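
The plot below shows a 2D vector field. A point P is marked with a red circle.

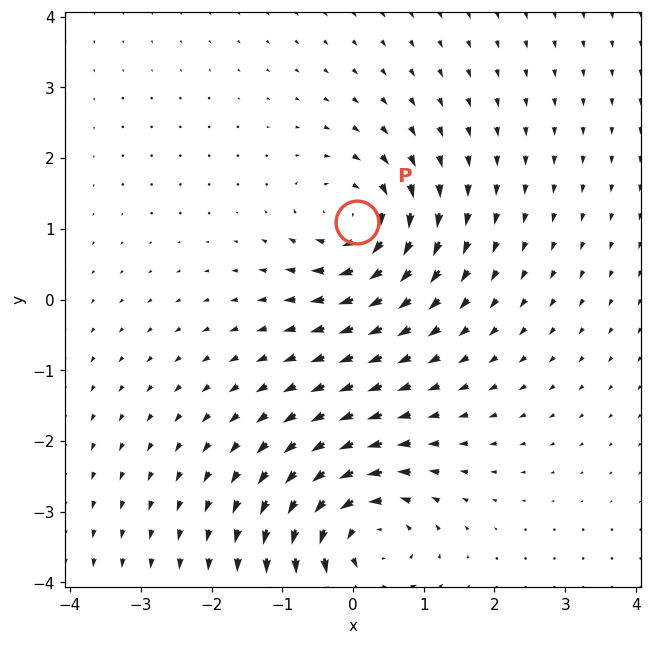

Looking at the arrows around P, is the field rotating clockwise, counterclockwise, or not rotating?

clockwise

Near P at (0.1, 1.1) the arrows circulate clockwise. The curl (z-component) there is about -6; negative curl means clockwise rotation.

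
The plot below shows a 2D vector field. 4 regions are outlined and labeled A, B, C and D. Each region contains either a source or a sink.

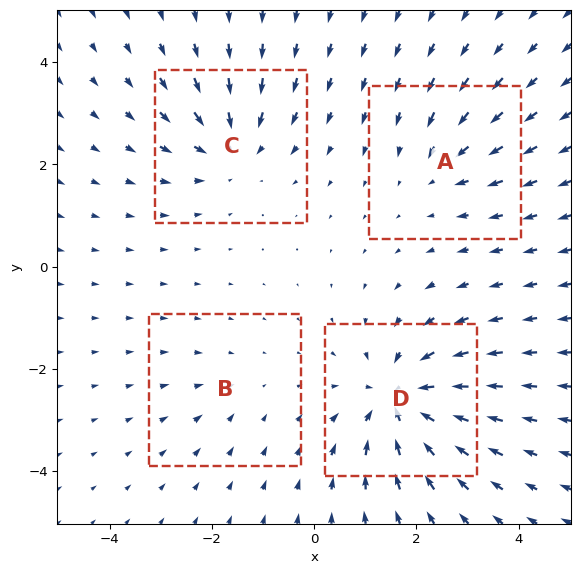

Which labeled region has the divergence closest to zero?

B

Divergence at each region's feature centre — A: about -3, B: about -2, C: about -5, D: about -7. Region B is closest to zero.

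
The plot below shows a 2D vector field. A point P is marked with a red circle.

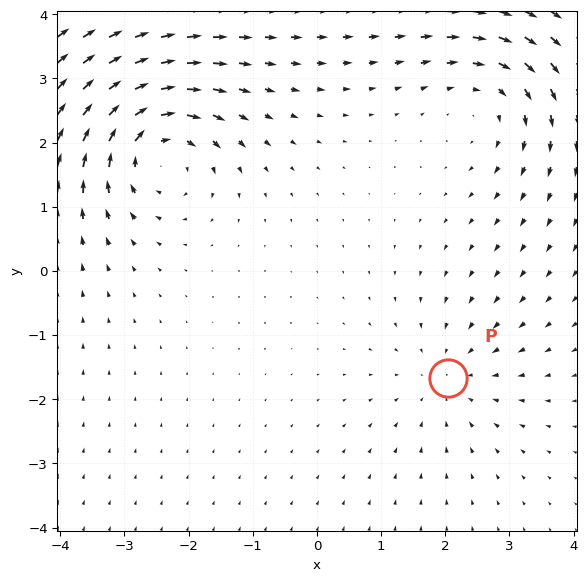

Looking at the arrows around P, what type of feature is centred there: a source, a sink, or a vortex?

At P (2.0, -1.7) the arrows converge inward. Divergence about -2, curl ≈0 — negative divergence with near-zero curl is a sink.

sink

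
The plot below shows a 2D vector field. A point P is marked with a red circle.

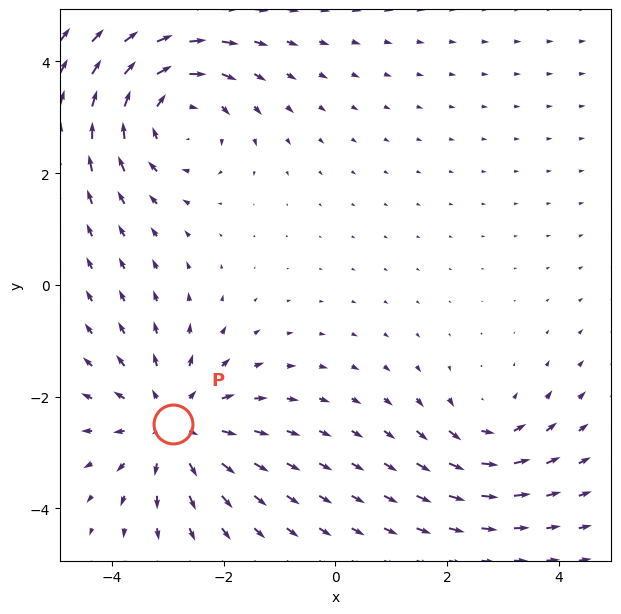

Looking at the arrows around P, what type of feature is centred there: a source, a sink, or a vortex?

source

At P (-2.9, -2.5) the arrows spread outward. Divergence about +4, curl ≈0 — positive divergence with near-zero curl is a source.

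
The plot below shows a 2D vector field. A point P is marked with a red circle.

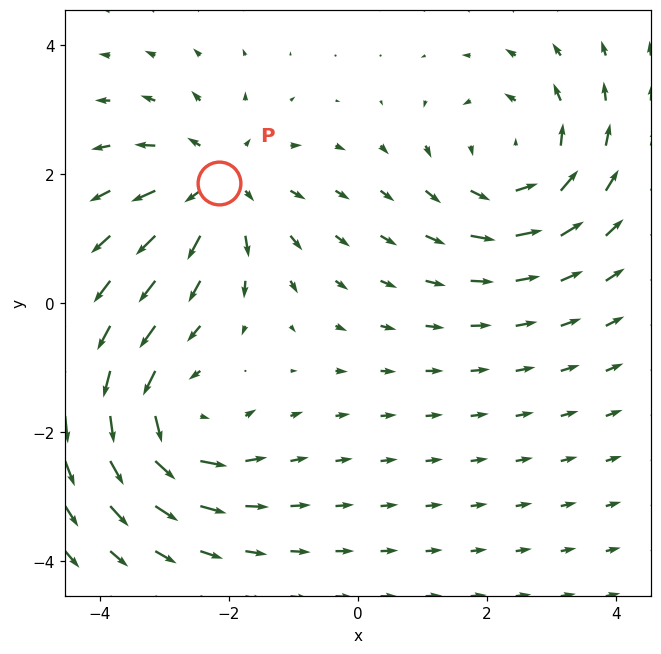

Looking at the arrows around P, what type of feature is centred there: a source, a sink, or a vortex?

source

At P (-2.2, 1.9) the arrows spread outward. Divergence about +5, curl ≈0 — positive divergence with near-zero curl is a source.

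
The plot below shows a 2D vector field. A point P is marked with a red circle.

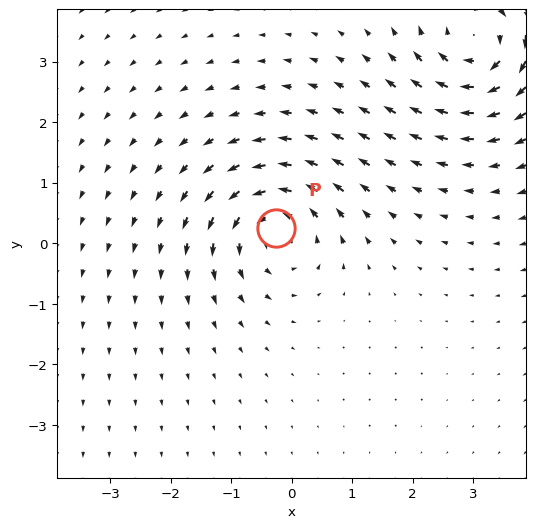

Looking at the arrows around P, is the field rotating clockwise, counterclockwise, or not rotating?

Near P at (-0.3, 0.2) the arrows circulate counterclockwise. The curl (z-component) there is about +4; positive curl means counterclockwise rotation.

counterclockwise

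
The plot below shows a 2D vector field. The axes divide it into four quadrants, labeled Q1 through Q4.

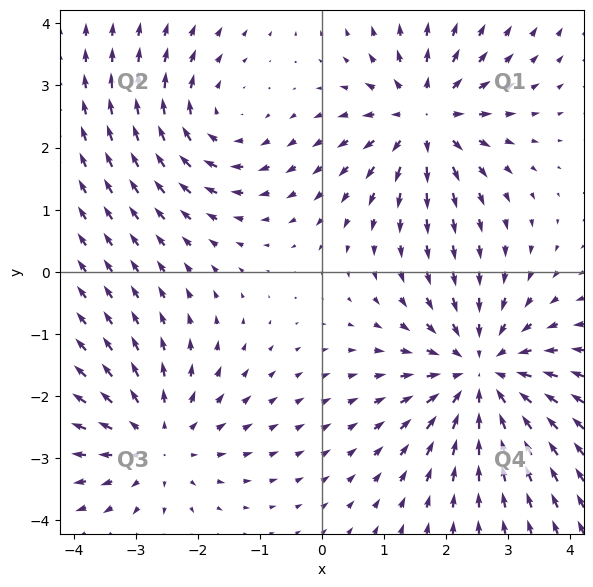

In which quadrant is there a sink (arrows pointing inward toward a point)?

Q4

The sink sits at approximately (2.6, -1.6), which lies in quadrant Q4. The divergence there is about -4, negative as expected for a sink.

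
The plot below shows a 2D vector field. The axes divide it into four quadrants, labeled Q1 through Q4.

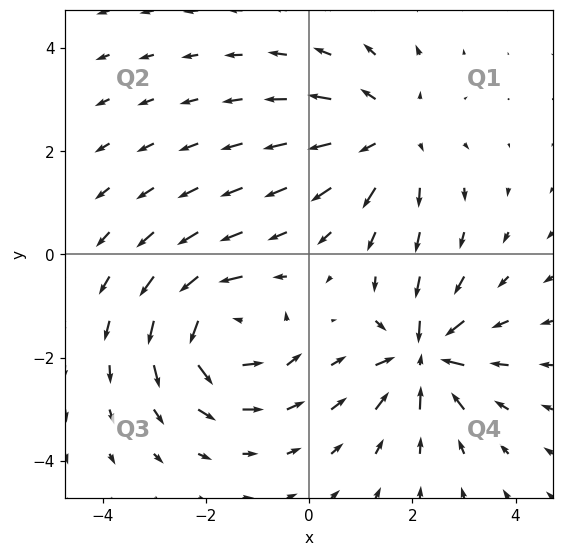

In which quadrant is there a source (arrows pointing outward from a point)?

The source sits at approximately (1.5, 2.3), which lies in quadrant Q1. The divergence there is about +4, positive as expected for a source.

Q1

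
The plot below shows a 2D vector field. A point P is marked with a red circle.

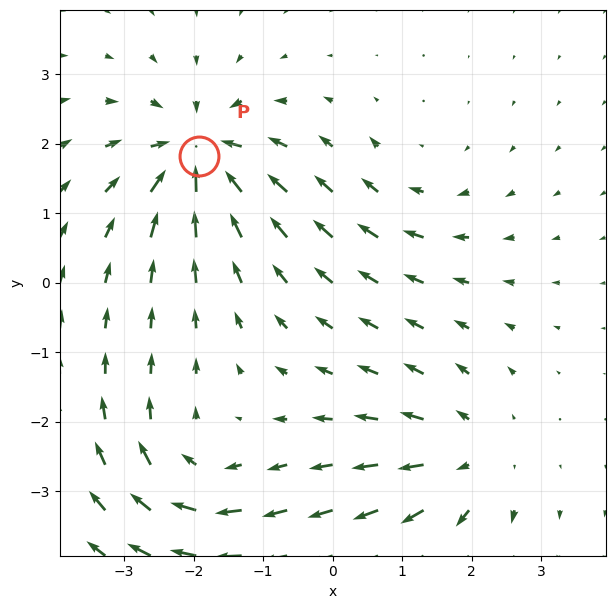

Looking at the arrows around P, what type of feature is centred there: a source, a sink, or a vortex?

At P (-1.9, 1.8) the arrows converge inward. Divergence about -7, curl ≈0 — negative divergence with near-zero curl is a sink.

sink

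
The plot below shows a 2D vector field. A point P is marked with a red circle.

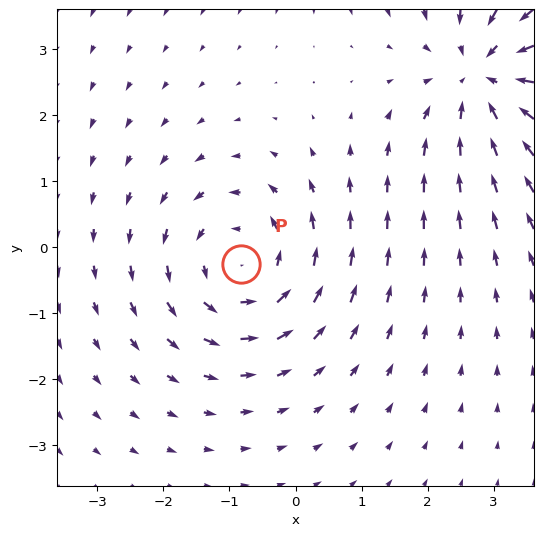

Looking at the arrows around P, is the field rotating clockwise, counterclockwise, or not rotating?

counterclockwise

Near P at (-0.8, -0.3) the arrows circulate counterclockwise. The curl (z-component) there is about +3; positive curl means counterclockwise rotation.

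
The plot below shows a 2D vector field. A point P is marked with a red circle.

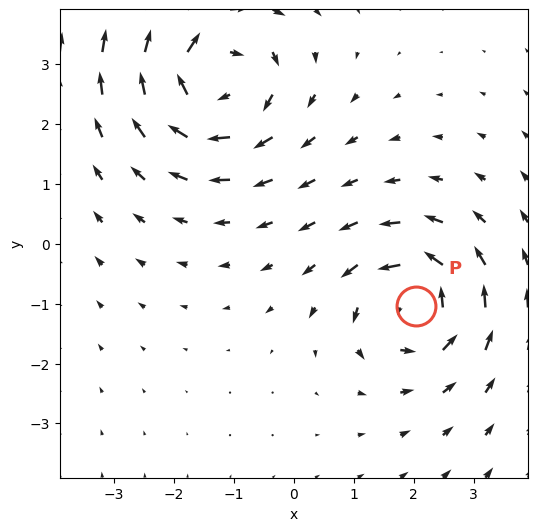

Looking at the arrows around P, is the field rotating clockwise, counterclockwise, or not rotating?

Near P at (2.0, -1.0) the arrows circulate counterclockwise. The curl (z-component) there is about +5; positive curl means counterclockwise rotation.

counterclockwise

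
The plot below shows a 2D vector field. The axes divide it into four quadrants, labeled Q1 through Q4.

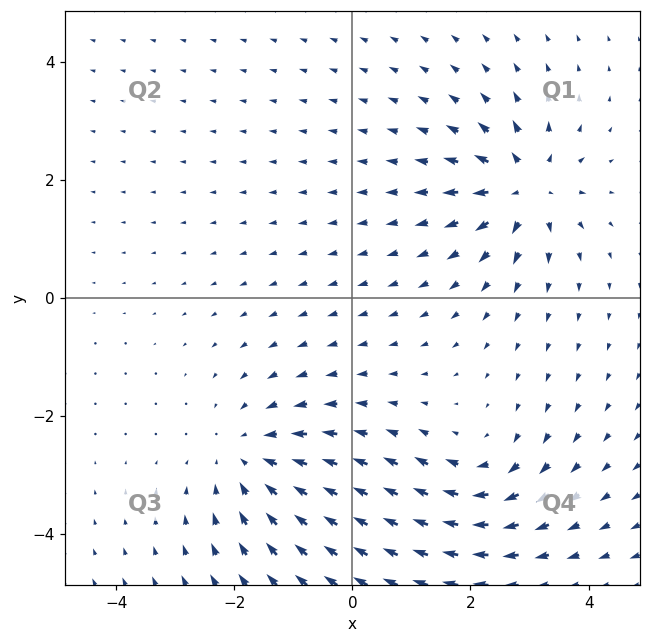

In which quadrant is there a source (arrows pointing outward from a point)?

The source sits at approximately (2.9, 1.9), which lies in quadrant Q1. The divergence there is about +6, positive as expected for a source.

Q1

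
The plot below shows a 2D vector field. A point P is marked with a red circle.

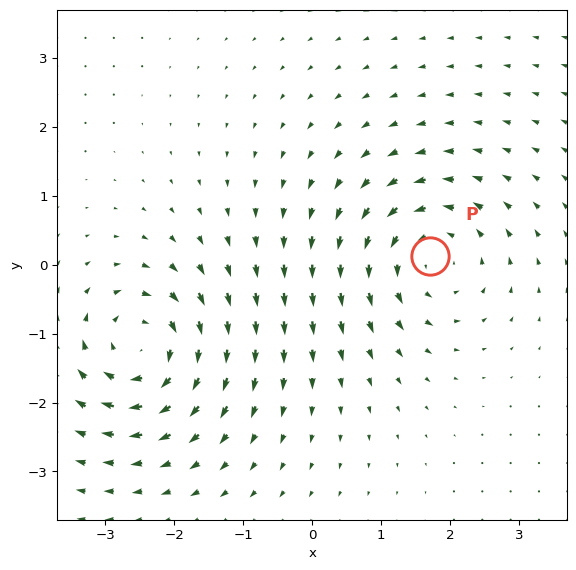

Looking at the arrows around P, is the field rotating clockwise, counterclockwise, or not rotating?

counterclockwise

Near P at (1.7, 0.1) the arrows circulate counterclockwise. The curl (z-component) there is about +5; positive curl means counterclockwise rotation.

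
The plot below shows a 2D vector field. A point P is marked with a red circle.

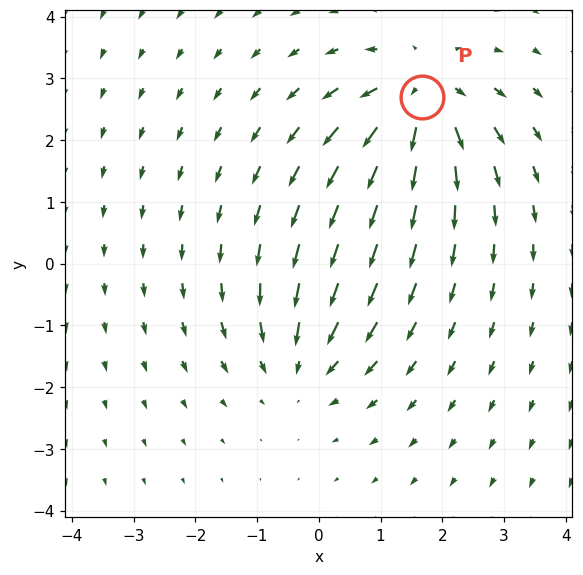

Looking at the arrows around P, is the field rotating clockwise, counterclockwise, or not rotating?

not rotating

Near P at (1.7, 2.7) the arrows show no circulation. The curl there is ≈0.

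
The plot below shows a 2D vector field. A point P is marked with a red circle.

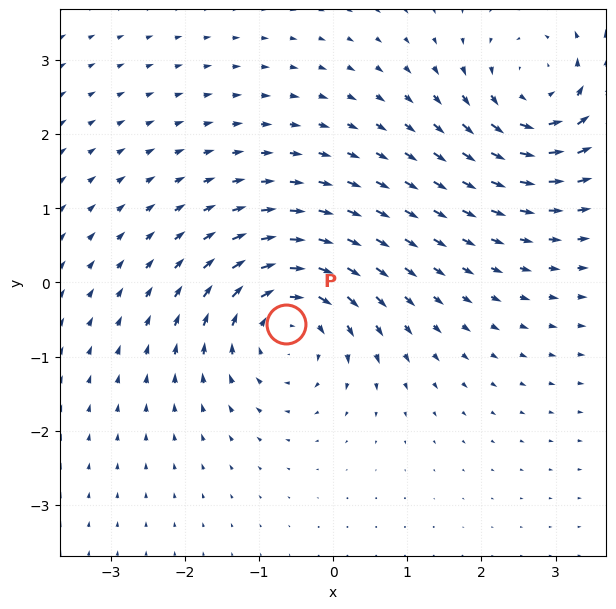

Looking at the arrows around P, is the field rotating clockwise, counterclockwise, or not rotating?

Near P at (-0.6, -0.6) the arrows circulate clockwise. The curl (z-component) there is about -4; negative curl means clockwise rotation.

clockwise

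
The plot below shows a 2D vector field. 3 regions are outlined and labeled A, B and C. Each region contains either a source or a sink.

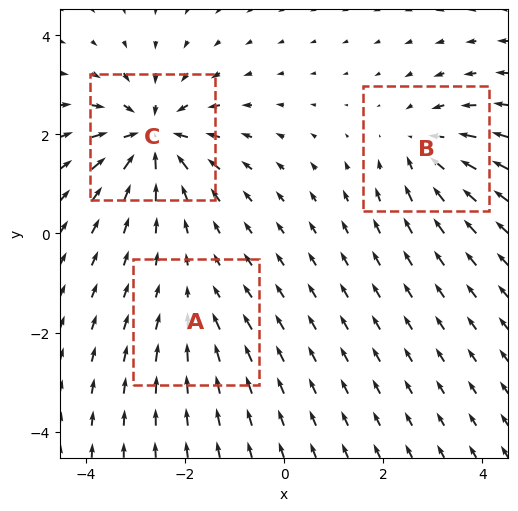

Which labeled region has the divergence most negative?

Divergence at each region's feature centre — A: about -2, B: about -3, C: about -6. Region C is most negative.

C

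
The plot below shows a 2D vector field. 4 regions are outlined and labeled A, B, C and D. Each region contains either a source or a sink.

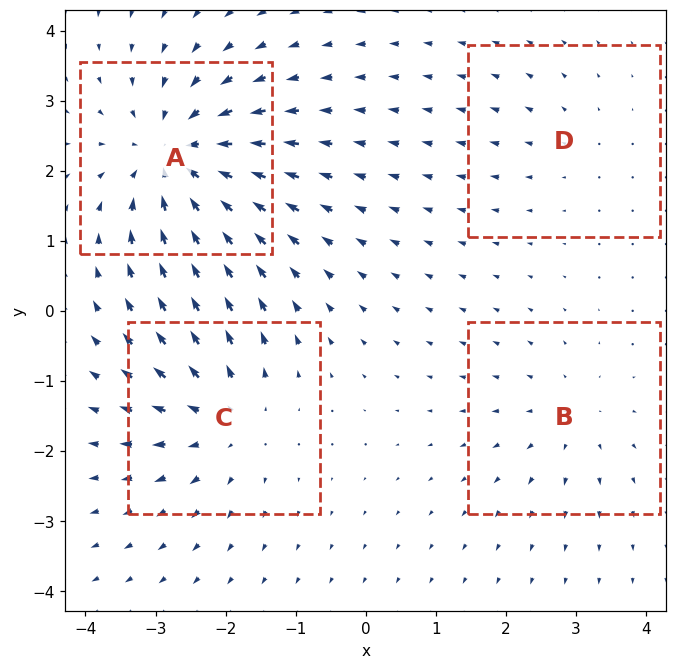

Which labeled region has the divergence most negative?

A

Divergence at each region's feature centre — A: about -7, B: about +3, C: about +5, D: about +2. Region A is most negative.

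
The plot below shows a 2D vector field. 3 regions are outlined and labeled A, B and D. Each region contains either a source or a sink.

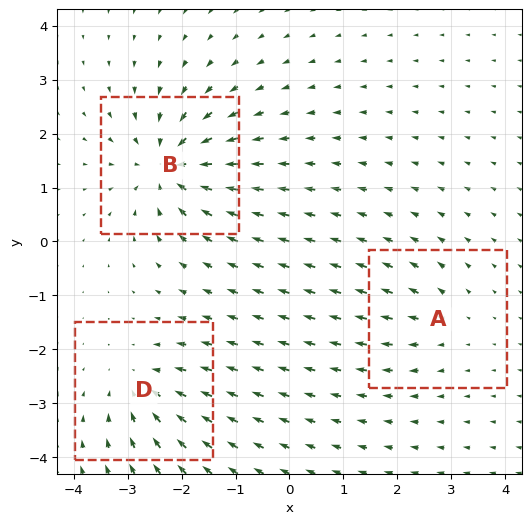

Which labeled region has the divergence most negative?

B

Divergence at each region's feature centre — A: about +2, B: about -6, D: about -4. Region B is most negative.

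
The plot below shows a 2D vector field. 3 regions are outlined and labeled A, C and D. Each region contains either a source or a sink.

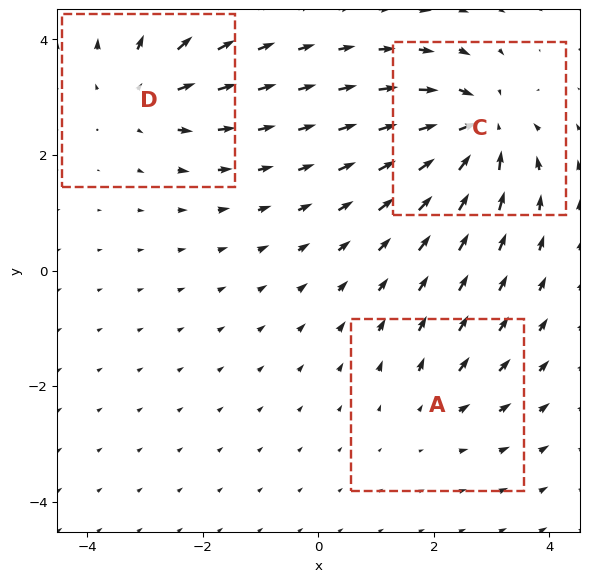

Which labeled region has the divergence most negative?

C

Divergence at each region's feature centre — A: about +2, C: about -6, D: about +4. Region C is most negative.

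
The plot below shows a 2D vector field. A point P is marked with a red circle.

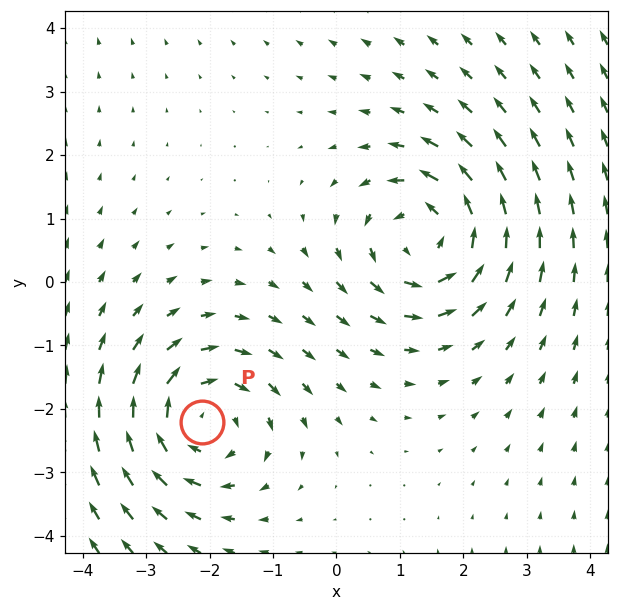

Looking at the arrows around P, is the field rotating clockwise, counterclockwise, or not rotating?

Near P at (-2.1, -2.2) the arrows circulate clockwise. The curl (z-component) there is about -3; negative curl means clockwise rotation.

clockwise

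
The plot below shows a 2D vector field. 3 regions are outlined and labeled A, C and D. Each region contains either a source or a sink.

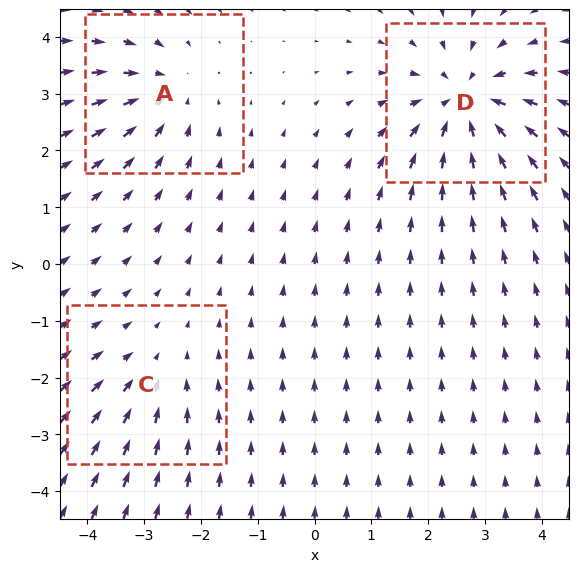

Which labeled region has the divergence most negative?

D

Divergence at each region's feature centre — A: about -3, C: about -2, D: about -5. Region D is most negative.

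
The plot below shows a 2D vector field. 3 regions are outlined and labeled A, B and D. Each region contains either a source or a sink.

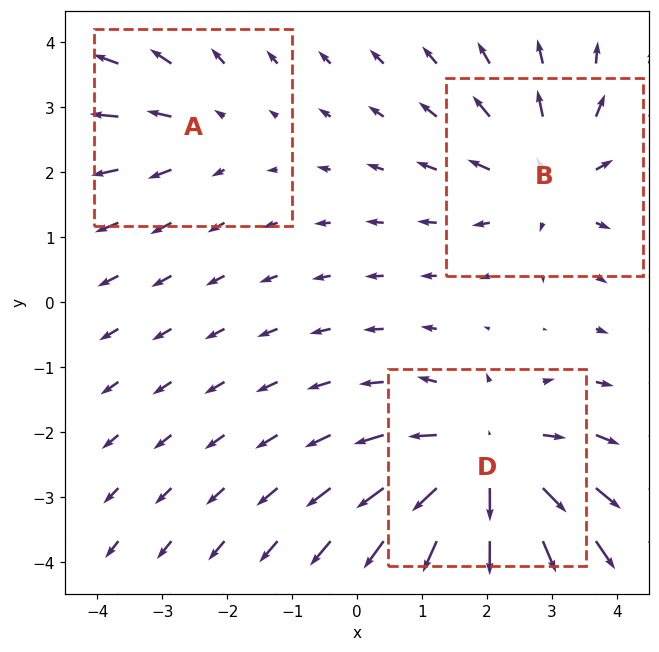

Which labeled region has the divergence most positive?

Divergence at each region's feature centre — A: about +2, B: about +3, D: about +5. Region D is most positive.

D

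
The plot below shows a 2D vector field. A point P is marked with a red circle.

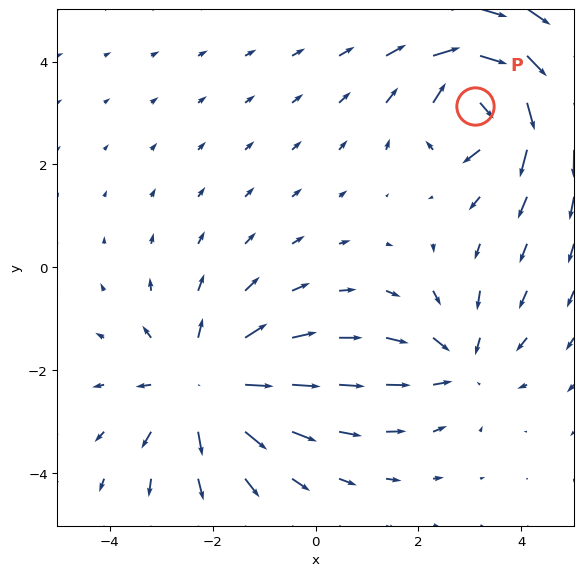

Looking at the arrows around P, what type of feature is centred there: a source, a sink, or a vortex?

At P (3.1, 3.1) the arrows circulate clockwise. Divergence ≈0, curl about -5 — near-zero divergence with nonzero curl is a vortex.

vortex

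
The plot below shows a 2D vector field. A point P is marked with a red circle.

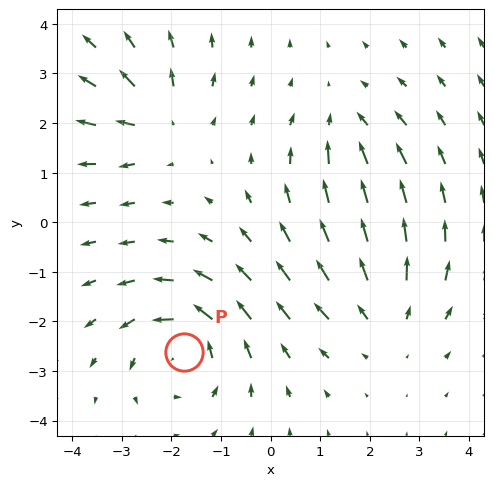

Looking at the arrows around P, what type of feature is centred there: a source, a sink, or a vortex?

vortex

At P (-1.7, -2.6) the arrows circulate counterclockwise. Divergence ≈0, curl about +5 — near-zero divergence with nonzero curl is a vortex.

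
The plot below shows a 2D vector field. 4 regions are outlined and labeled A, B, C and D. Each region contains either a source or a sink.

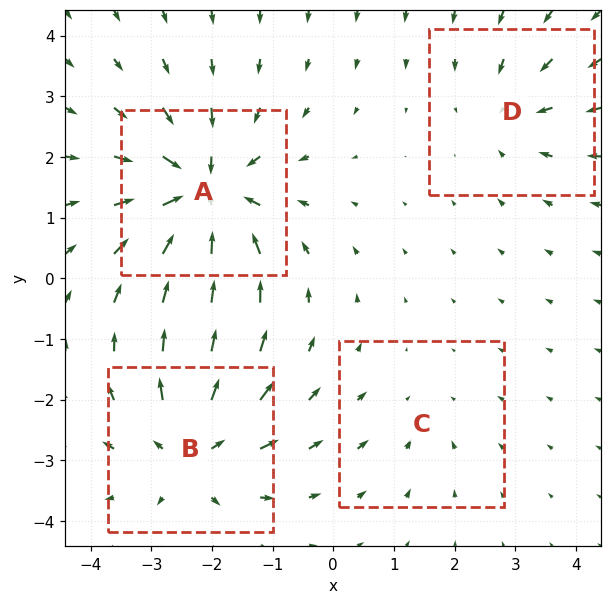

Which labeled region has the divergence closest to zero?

C

Divergence at each region's feature centre — A: about -7, B: about +6, C: about -2, D: about -3. Region C is closest to zero.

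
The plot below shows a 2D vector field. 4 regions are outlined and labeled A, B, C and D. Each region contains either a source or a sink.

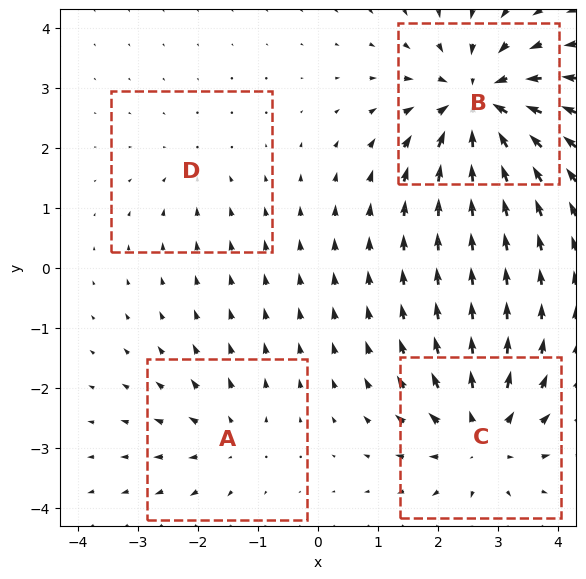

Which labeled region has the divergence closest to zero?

D

Divergence at each region's feature centre — A: about +3, B: about -8, C: about +6, D: about -2. Region D is closest to zero.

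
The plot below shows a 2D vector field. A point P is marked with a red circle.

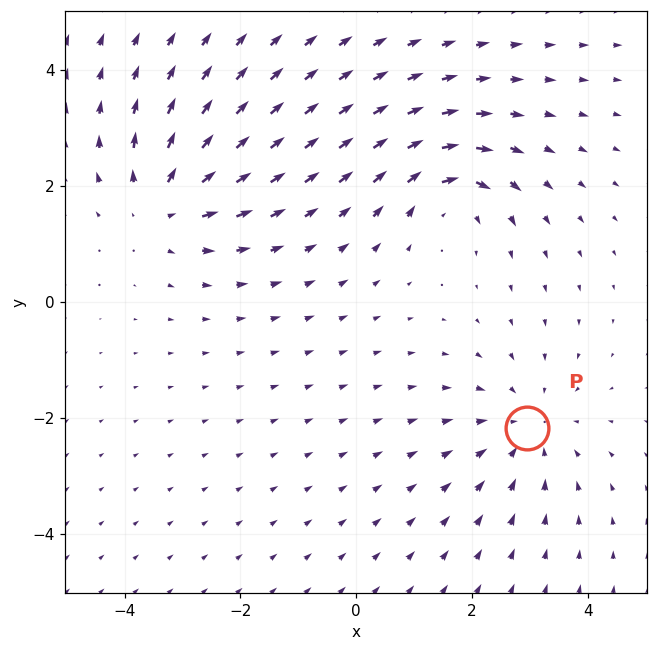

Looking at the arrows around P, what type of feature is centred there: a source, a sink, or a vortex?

sink

At P (3.0, -2.2) the arrows converge inward. Divergence about -3, curl ≈0 — negative divergence with near-zero curl is a sink.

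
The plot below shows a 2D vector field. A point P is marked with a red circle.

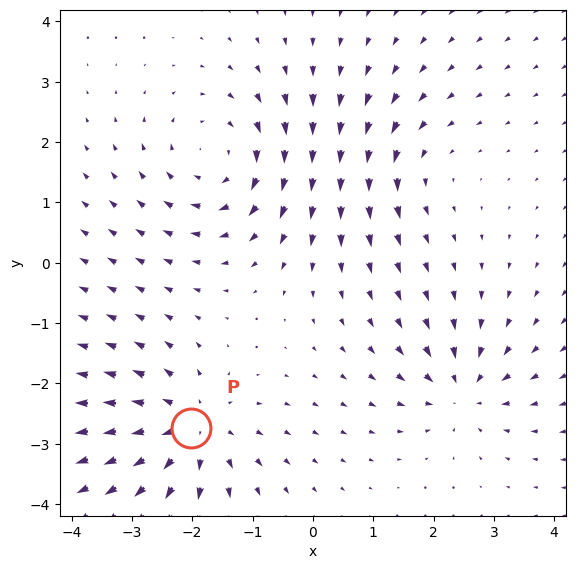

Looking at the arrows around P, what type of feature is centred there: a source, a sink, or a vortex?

At P (-2.0, -2.7) the arrows spread outward. Divergence about +5, curl ≈0 — positive divergence with near-zero curl is a source.

source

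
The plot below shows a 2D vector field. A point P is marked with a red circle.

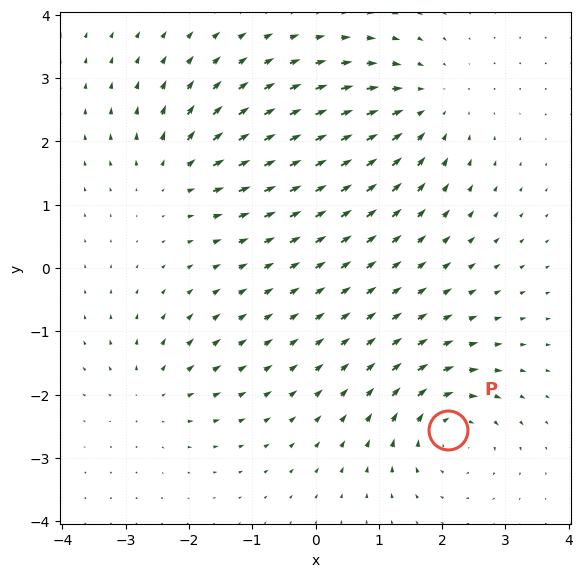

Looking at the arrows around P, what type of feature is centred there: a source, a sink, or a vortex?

vortex

At P (2.1, -2.6) the arrows circulate clockwise. Divergence ≈0, curl about -6 — near-zero divergence with nonzero curl is a vortex.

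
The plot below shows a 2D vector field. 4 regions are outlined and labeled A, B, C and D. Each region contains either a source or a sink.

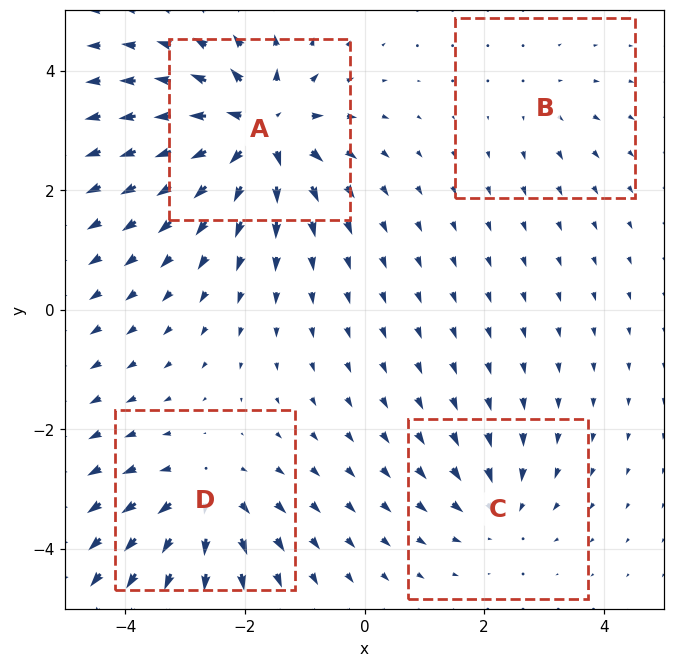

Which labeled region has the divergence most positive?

A

Divergence at each region's feature centre — A: about +9, B: about +2, C: about -4, D: about +6. Region A is most positive.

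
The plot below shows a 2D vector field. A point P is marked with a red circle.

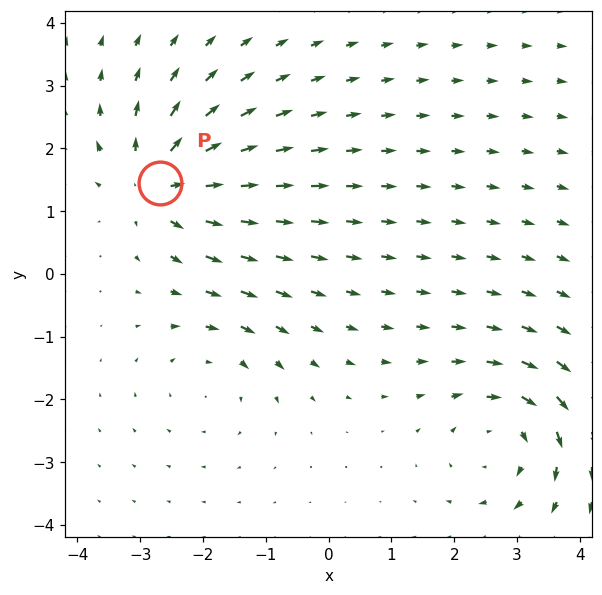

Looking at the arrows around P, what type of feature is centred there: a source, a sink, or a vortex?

At P (-2.7, 1.4) the arrows spread outward. Divergence about +6, curl ≈0 — positive divergence with near-zero curl is a source.

source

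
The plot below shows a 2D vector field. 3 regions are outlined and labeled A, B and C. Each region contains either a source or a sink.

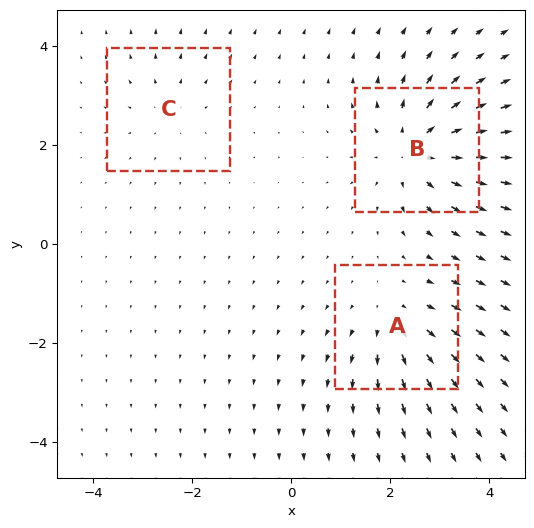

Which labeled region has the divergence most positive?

B

Divergence at each region's feature centre — A: about +3, B: about +5, C: about +2. Region B is most positive.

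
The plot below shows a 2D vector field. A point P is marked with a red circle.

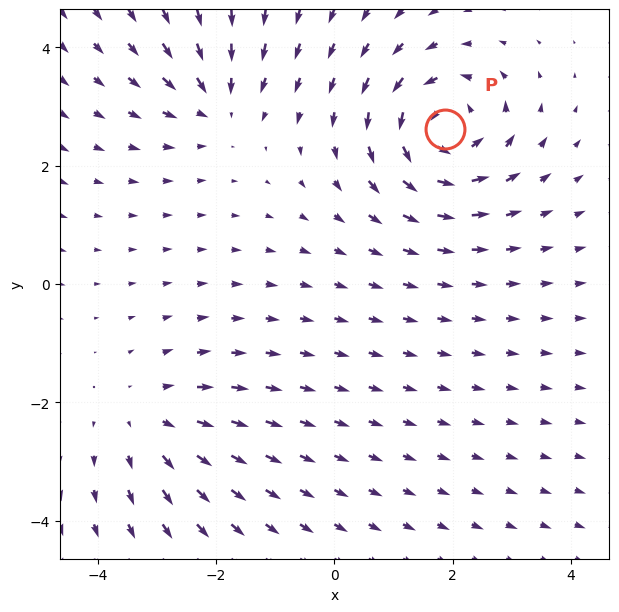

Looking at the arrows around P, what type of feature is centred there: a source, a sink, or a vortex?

At P (1.9, 2.6) the arrows circulate counterclockwise. Divergence ≈0, curl about +6 — near-zero divergence with nonzero curl is a vortex.

vortex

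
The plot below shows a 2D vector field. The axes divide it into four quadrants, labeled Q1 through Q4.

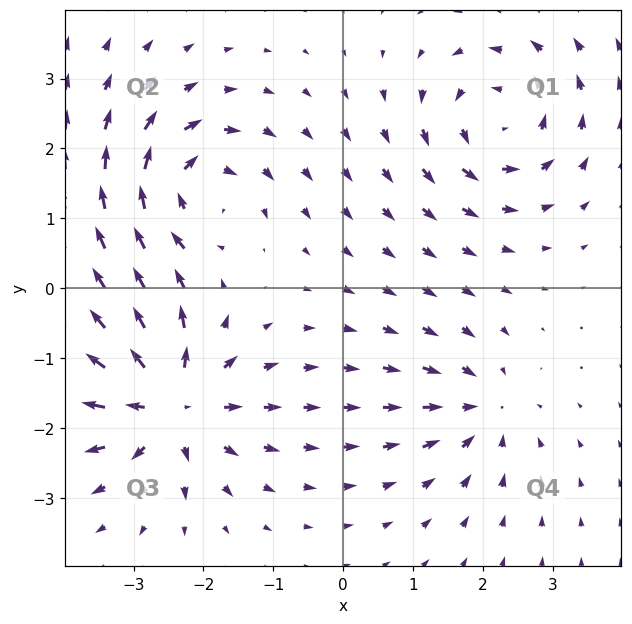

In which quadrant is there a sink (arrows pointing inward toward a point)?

Q4

The sink sits at approximately (2.0, -1.7), which lies in quadrant Q4. The divergence there is about -4, negative as expected for a sink.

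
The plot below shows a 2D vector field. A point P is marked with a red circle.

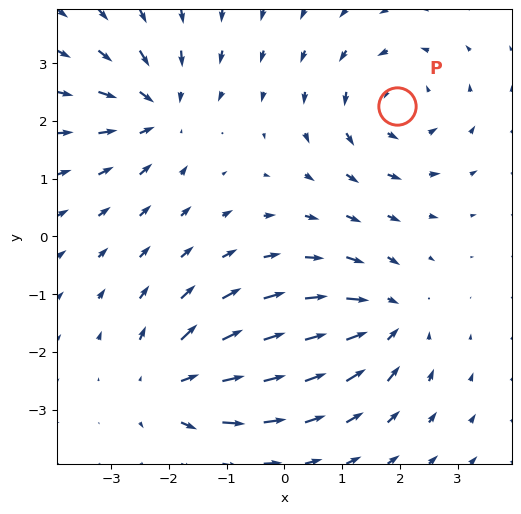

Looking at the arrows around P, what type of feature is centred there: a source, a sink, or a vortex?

vortex

At P (2.0, 2.3) the arrows circulate counterclockwise. Divergence ≈0, curl about +5 — near-zero divergence with nonzero curl is a vortex.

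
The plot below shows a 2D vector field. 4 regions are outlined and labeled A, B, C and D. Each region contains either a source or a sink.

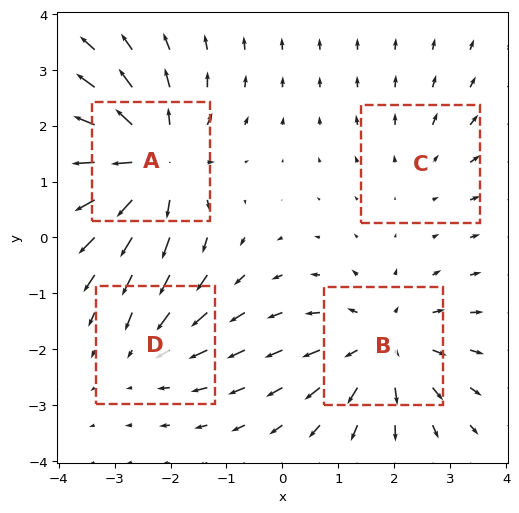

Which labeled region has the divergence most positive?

Divergence at each region's feature centre — A: about +7, B: about +5, C: about +2, D: about -3. Region A is most positive.

A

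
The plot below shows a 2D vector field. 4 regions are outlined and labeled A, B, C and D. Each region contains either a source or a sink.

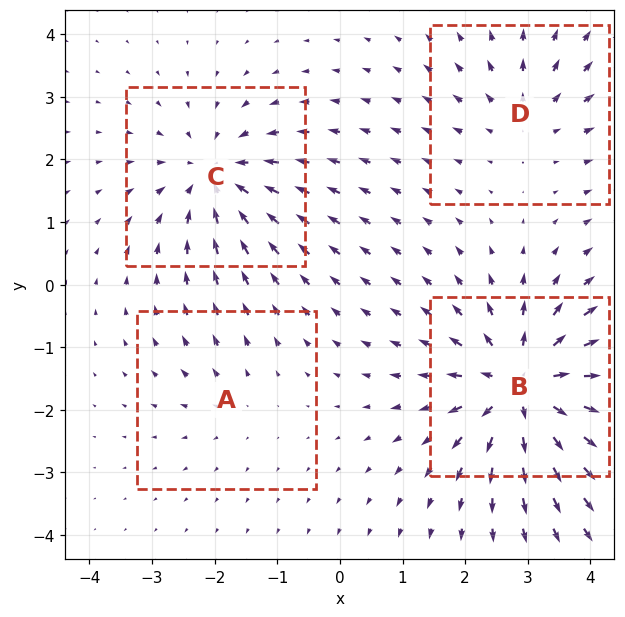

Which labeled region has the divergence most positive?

B

Divergence at each region's feature centre — A: about +2, B: about +7, C: about -5, D: about +3. Region B is most positive.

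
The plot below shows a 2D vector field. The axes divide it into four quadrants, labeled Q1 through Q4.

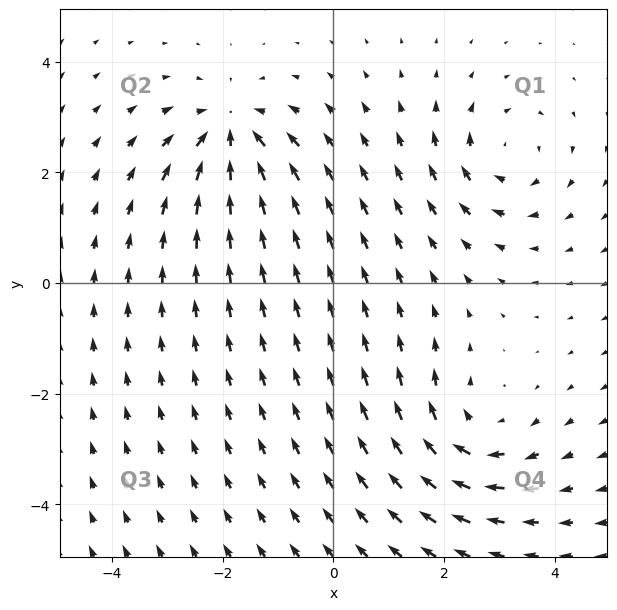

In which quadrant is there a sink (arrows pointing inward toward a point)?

The sink sits at approximately (-1.9, 2.7), which lies in quadrant Q2. The divergence there is about -4, negative as expected for a sink.

Q2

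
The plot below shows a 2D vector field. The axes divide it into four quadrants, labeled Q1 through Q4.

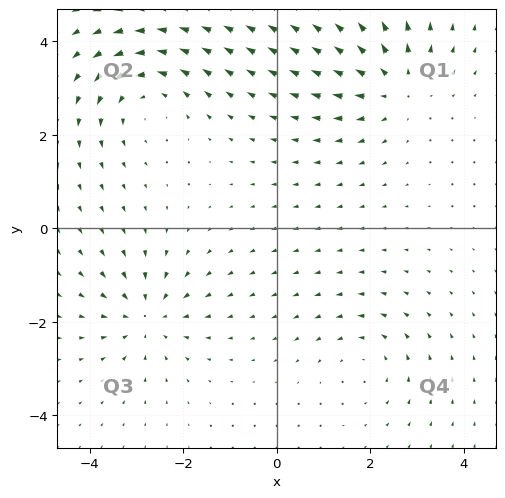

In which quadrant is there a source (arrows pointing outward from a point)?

The source sits at approximately (2.5, 3.1), which lies in quadrant Q1. The divergence there is about +4, positive as expected for a source.

Q1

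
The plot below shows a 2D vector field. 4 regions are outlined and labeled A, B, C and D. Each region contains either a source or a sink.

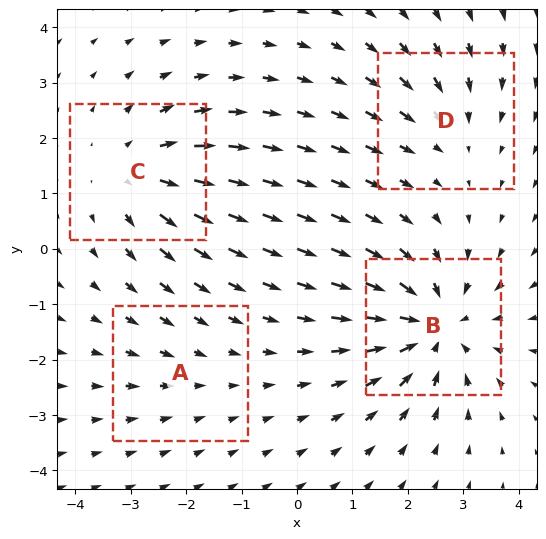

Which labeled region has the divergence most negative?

Divergence at each region's feature centre — A: about -2, B: about -6, C: about +5, D: about -3. Region B is most negative.

B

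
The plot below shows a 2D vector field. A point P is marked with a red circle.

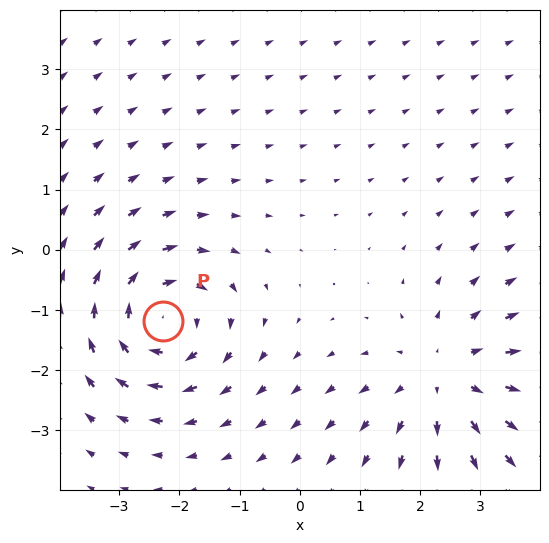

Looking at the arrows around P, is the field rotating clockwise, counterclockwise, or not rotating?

clockwise

Near P at (-2.3, -1.2) the arrows circulate clockwise. The curl (z-component) there is about -4; negative curl means clockwise rotation.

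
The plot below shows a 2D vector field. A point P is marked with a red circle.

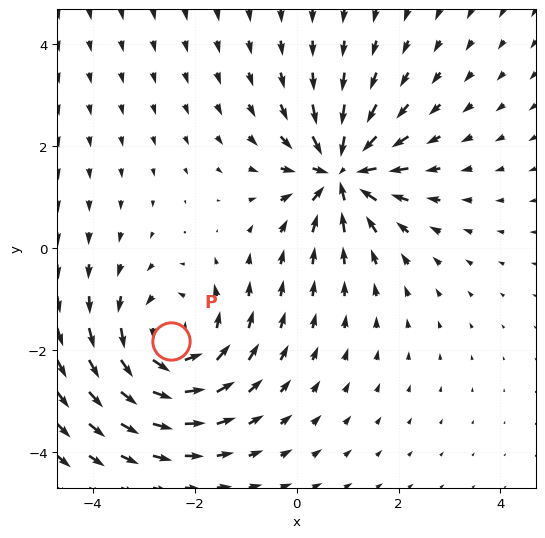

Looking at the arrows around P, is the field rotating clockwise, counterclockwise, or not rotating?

Near P at (-2.5, -1.8) the arrows circulate counterclockwise. The curl (z-component) there is about +4; positive curl means counterclockwise rotation.

counterclockwise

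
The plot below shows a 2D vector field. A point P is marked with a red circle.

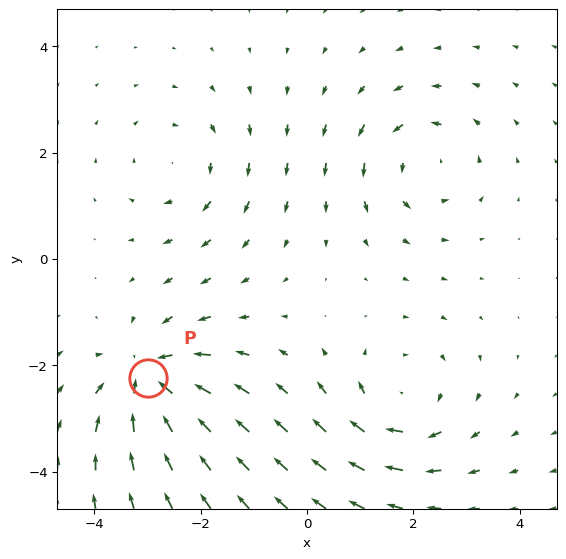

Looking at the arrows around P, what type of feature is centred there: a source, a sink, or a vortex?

sink

At P (-3.0, -2.2) the arrows converge inward. Divergence about -5, curl ≈0 — negative divergence with near-zero curl is a sink.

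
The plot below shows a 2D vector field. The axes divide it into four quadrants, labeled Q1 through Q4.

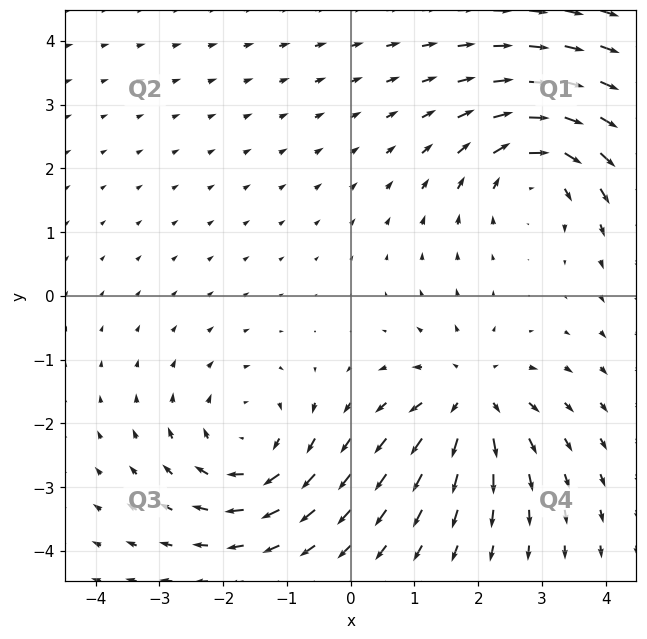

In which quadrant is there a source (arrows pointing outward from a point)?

Q4

The source sits at approximately (1.9, -1.6), which lies in quadrant Q4. The divergence there is about +4, positive as expected for a source.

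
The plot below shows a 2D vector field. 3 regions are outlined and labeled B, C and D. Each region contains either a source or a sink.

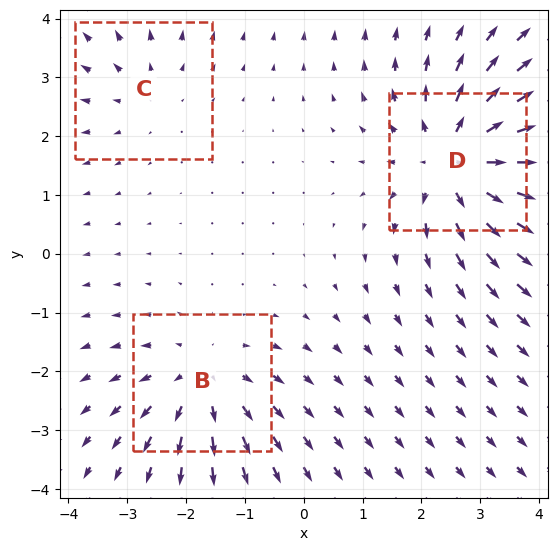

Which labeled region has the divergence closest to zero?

C

Divergence at each region's feature centre — B: about +3, C: about +2, D: about +5. Region C is closest to zero.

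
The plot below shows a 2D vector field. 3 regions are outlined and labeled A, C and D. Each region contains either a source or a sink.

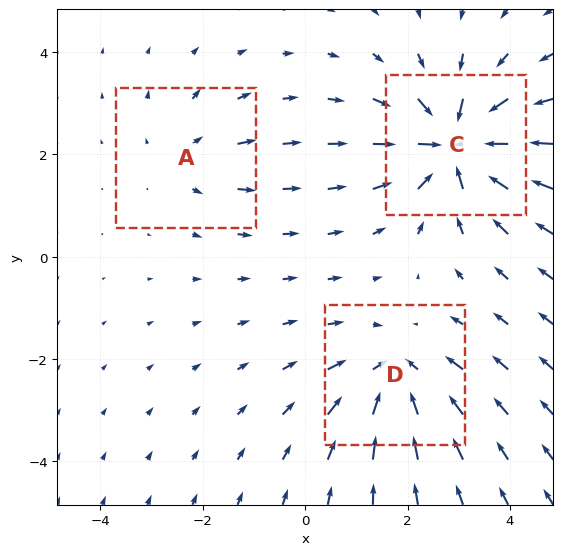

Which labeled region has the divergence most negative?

C

Divergence at each region's feature centre — A: about +2, C: about -5, D: about -4. Region C is most negative.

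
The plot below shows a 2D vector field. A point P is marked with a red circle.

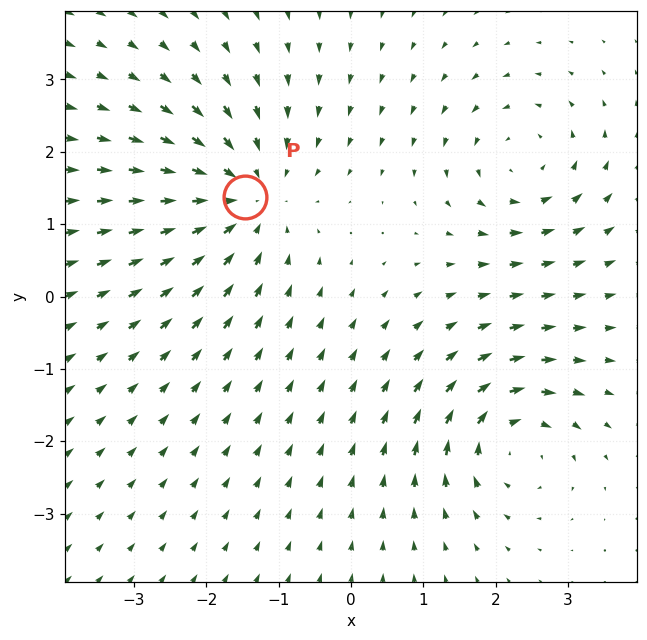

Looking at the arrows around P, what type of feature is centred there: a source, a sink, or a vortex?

At P (-1.5, 1.4) the arrows converge inward. Divergence about -4, curl ≈0 — negative divergence with near-zero curl is a sink.

sink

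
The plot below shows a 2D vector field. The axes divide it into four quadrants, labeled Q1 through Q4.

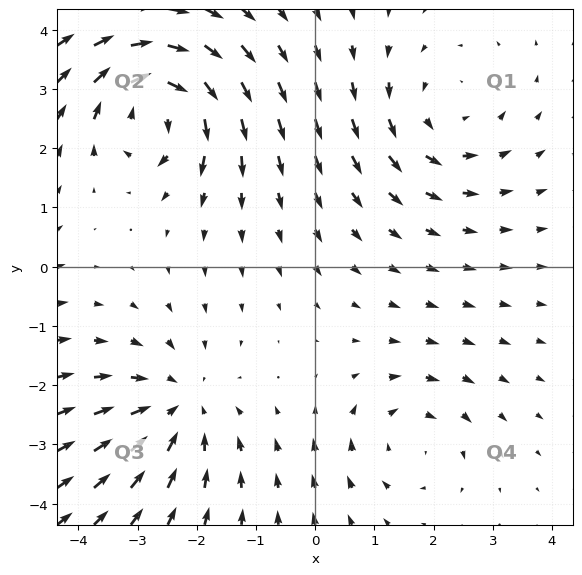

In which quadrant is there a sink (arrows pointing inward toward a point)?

The sink sits at approximately (-2.3, -2.4), which lies in quadrant Q3. The divergence there is about -3, negative as expected for a sink.

Q3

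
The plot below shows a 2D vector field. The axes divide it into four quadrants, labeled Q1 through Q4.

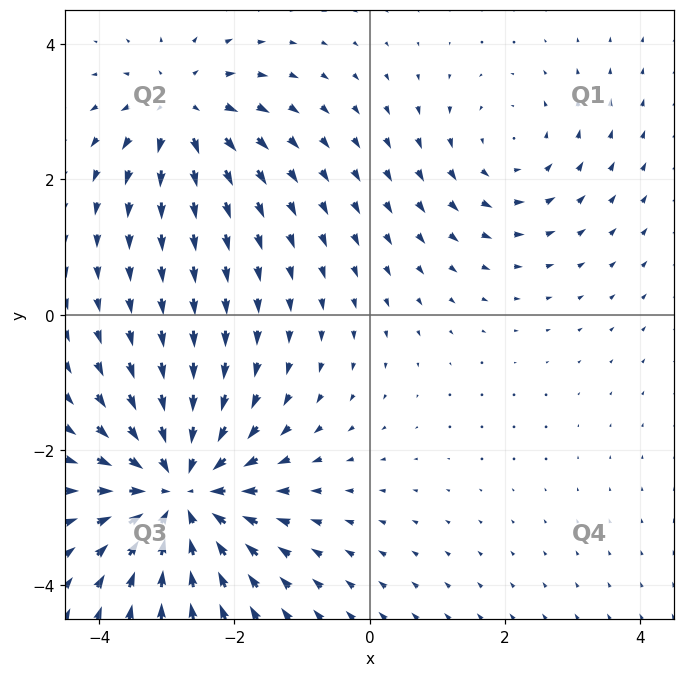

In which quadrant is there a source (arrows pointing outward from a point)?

Q2

The source sits at approximately (-2.8, 3.0), which lies in quadrant Q2. The divergence there is about +4, positive as expected for a source.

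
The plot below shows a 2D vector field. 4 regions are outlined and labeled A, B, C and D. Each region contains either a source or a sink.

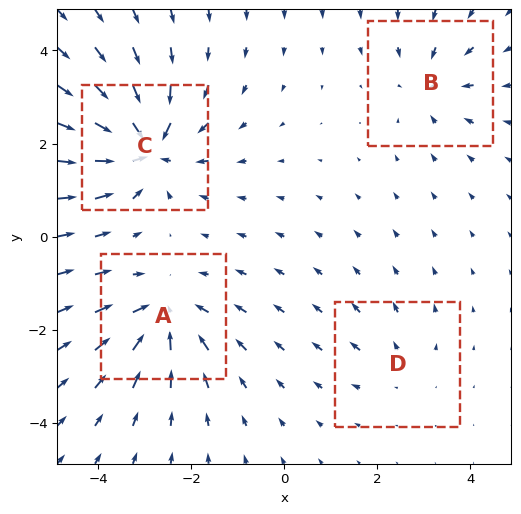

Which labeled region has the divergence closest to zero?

Divergence at each region's feature centre — A: about -6, B: about -4, C: about -8, D: about +2. Region D is closest to zero.

D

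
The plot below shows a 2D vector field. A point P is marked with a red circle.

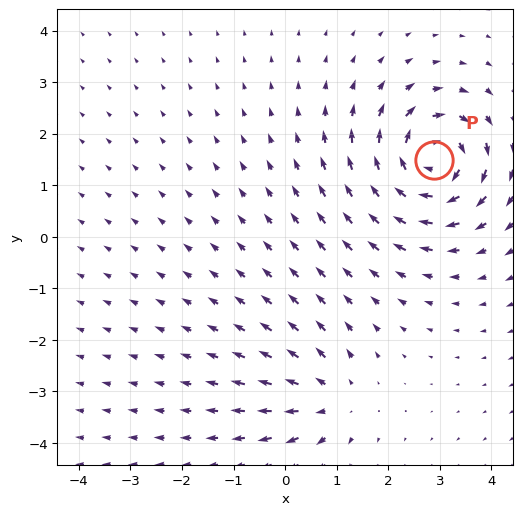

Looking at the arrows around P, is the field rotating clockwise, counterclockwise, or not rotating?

clockwise

Near P at (2.9, 1.5) the arrows circulate clockwise. The curl (z-component) there is about -7; negative curl means clockwise rotation.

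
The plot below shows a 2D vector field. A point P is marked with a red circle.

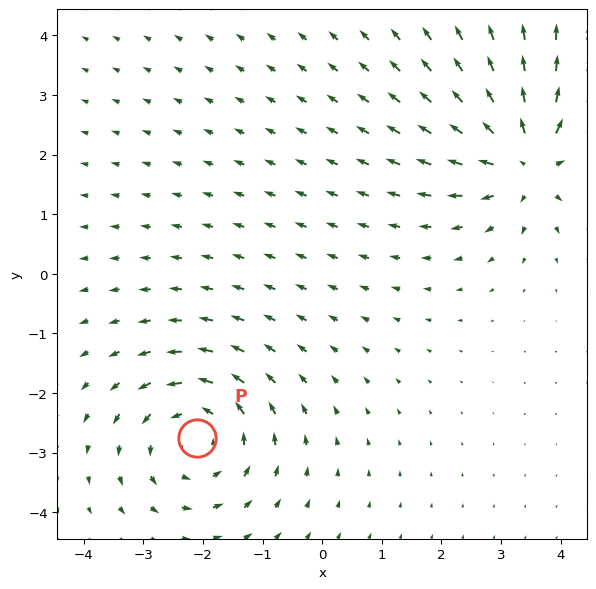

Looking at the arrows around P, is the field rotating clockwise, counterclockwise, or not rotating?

counterclockwise

Near P at (-2.1, -2.8) the arrows circulate counterclockwise. The curl (z-component) there is about +3; positive curl means counterclockwise rotation.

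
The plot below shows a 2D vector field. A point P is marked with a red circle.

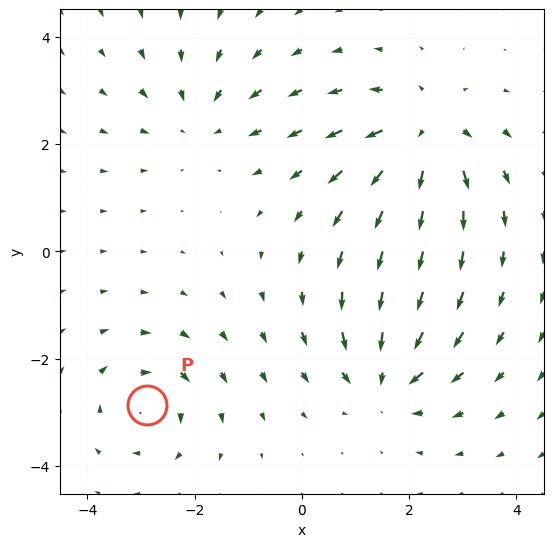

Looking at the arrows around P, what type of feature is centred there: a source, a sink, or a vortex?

At P (-2.9, -2.9) the arrows circulate clockwise. Divergence ≈0, curl about -4 — near-zero divergence with nonzero curl is a vortex.

vortex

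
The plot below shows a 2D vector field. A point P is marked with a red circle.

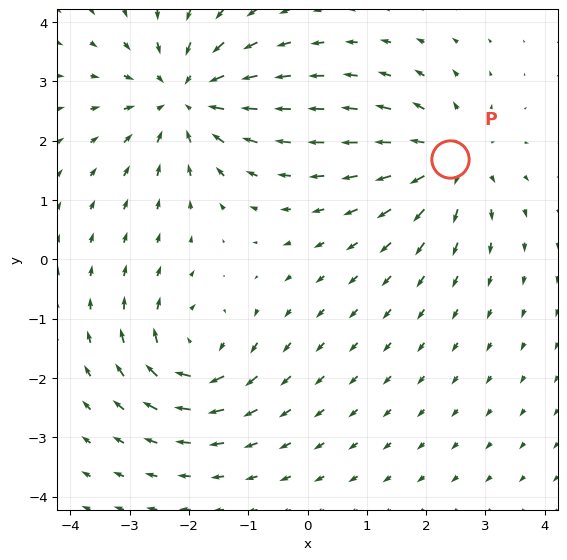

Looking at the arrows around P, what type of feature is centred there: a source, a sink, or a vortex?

source

At P (2.4, 1.7) the arrows spread outward. Divergence about +4, curl ≈0 — positive divergence with near-zero curl is a source.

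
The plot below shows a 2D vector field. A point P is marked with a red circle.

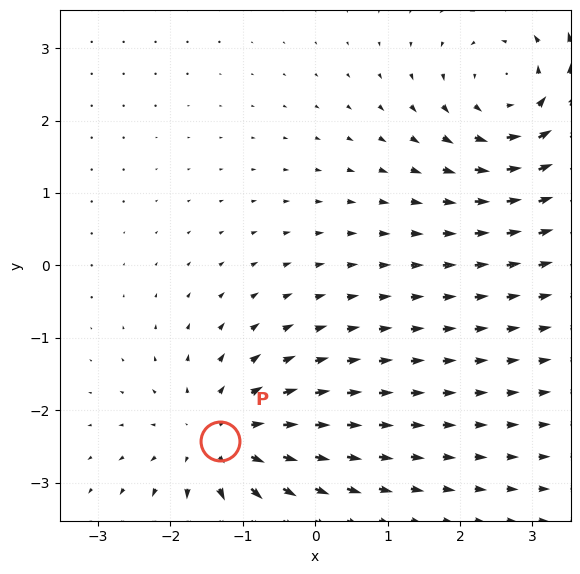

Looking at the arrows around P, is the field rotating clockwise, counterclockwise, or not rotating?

not rotating

Near P at (-1.3, -2.4) the arrows show no circulation. The curl there is ≈0.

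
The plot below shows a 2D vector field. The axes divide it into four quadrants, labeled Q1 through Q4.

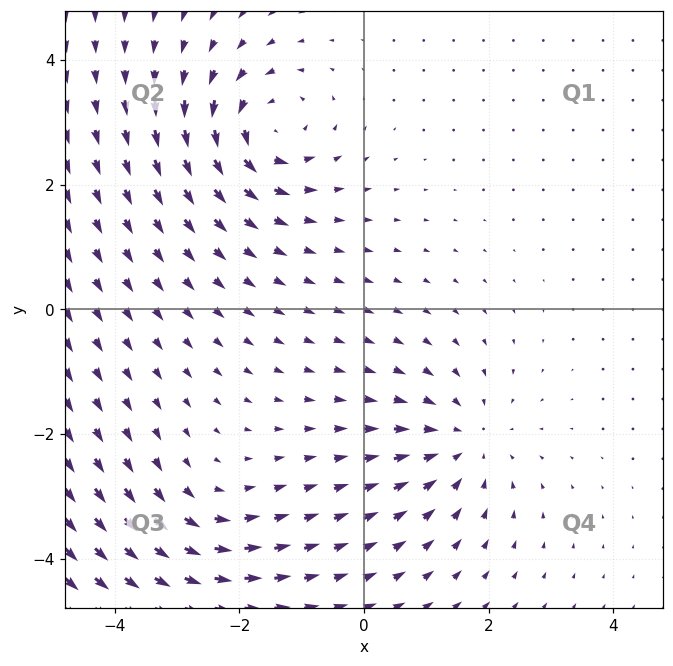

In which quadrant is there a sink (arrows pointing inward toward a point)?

The sink sits at approximately (1.6, -2.1), which lies in quadrant Q4. The divergence there is about -4, negative as expected for a sink.

Q4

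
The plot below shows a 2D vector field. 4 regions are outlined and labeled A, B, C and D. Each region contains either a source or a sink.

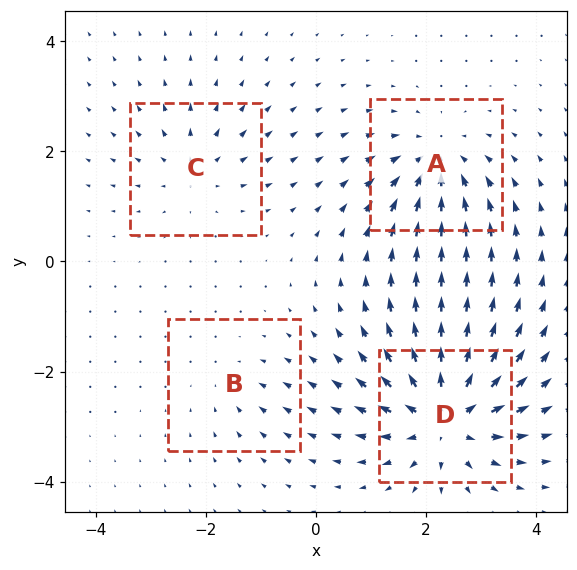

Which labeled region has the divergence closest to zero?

B

Divergence at each region's feature centre — A: about -6, B: about -2, C: about +4, D: about +8. Region B is closest to zero.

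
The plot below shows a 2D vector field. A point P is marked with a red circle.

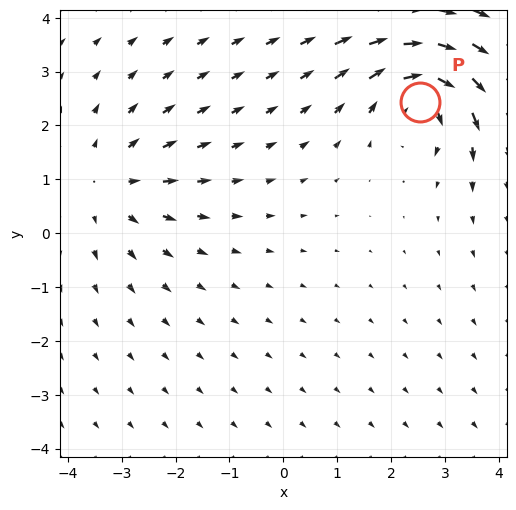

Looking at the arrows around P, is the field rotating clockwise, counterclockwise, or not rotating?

Near P at (2.5, 2.4) the arrows circulate clockwise. The curl (z-component) there is about -5; negative curl means clockwise rotation.

clockwise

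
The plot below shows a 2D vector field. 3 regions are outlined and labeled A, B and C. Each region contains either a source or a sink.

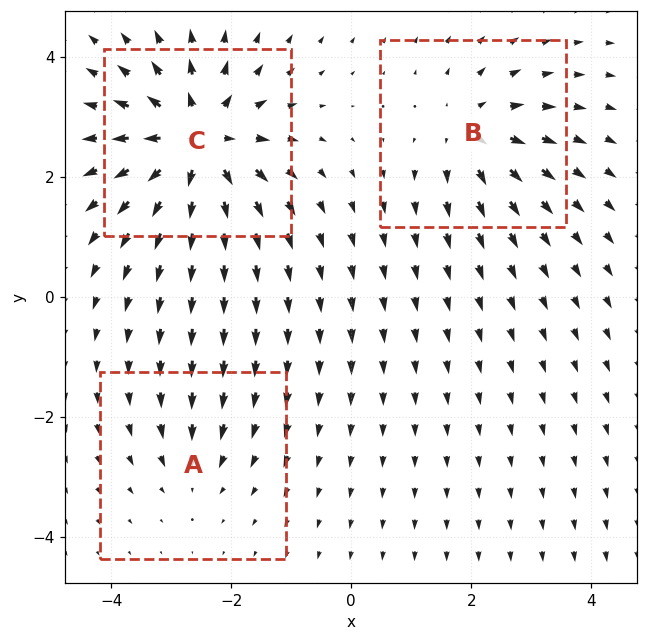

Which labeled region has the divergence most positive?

C

Divergence at each region's feature centre — A: about -2, B: about +3, C: about +6. Region C is most positive.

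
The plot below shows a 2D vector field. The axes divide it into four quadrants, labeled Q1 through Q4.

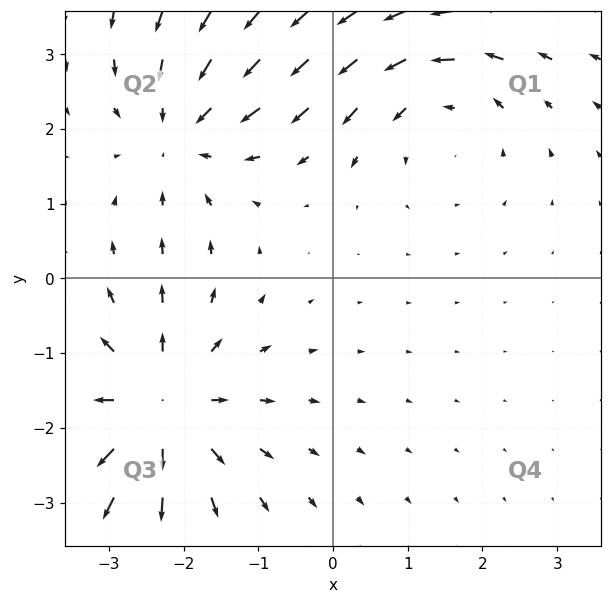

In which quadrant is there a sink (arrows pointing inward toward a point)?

The sink sits at approximately (-2.0, 2.0), which lies in quadrant Q2. The divergence there is about -4, negative as expected for a sink.

Q2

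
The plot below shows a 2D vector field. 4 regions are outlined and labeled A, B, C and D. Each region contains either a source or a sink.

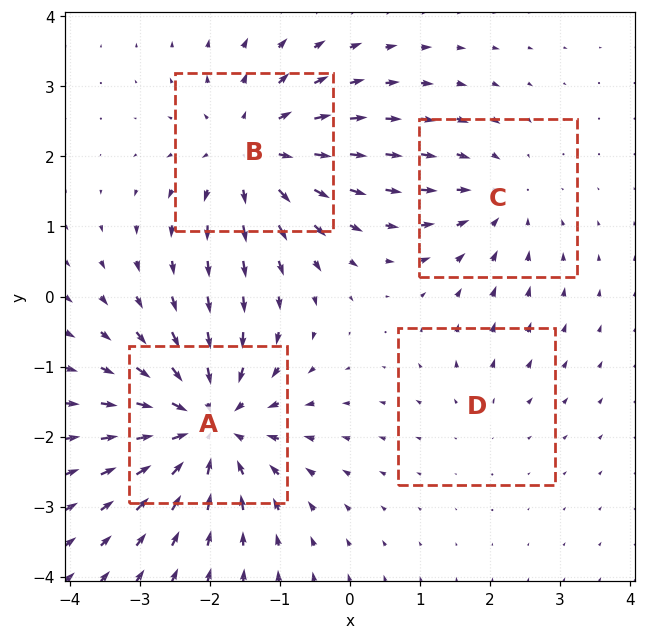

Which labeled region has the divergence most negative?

A

Divergence at each region's feature centre — A: about -7, B: about +5, C: about -4, D: about +2. Region A is most negative.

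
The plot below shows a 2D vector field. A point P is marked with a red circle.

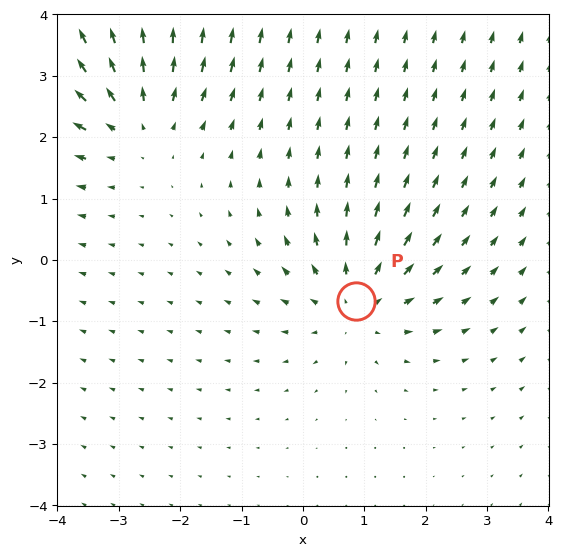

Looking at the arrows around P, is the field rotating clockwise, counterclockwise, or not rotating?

not rotating

Near P at (0.9, -0.7) the arrows show no circulation. The curl there is ≈0.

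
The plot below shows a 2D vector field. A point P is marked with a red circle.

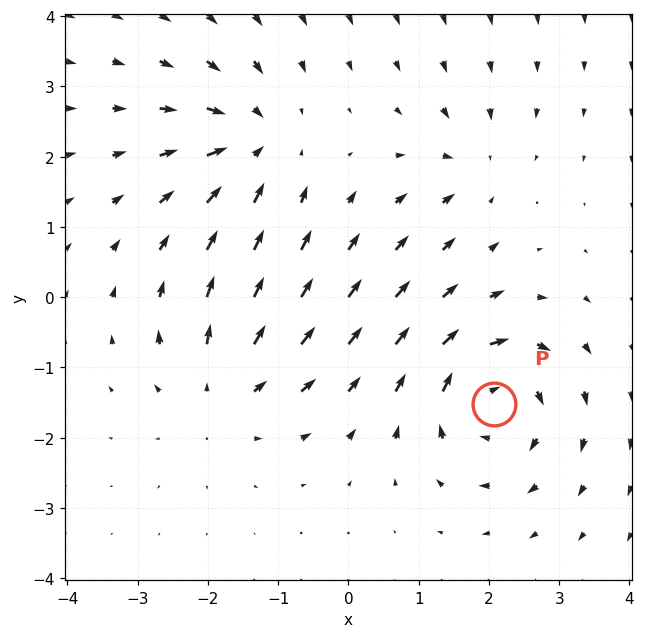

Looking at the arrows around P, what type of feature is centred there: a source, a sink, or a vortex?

At P (2.1, -1.5) the arrows circulate clockwise. Divergence ≈0, curl about -7 — near-zero divergence with nonzero curl is a vortex.

vortex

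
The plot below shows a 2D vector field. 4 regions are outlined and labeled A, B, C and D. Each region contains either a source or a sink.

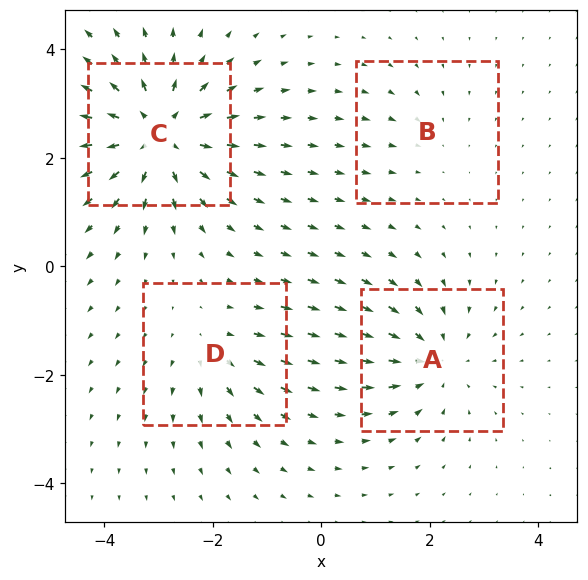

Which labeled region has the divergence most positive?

Divergence at each region's feature centre — A: about -4, B: about -2, C: about +7, D: about +3. Region C is most positive.

C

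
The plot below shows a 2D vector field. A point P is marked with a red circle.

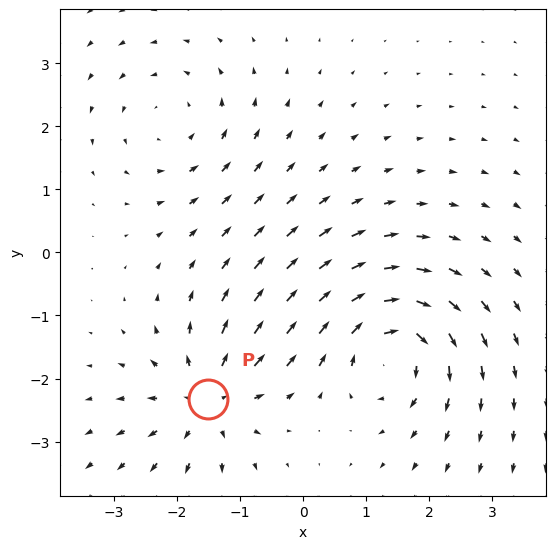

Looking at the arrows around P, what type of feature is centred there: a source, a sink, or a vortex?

At P (-1.5, -2.3) the arrows spread outward. Divergence about +5, curl ≈0 — positive divergence with near-zero curl is a source.

source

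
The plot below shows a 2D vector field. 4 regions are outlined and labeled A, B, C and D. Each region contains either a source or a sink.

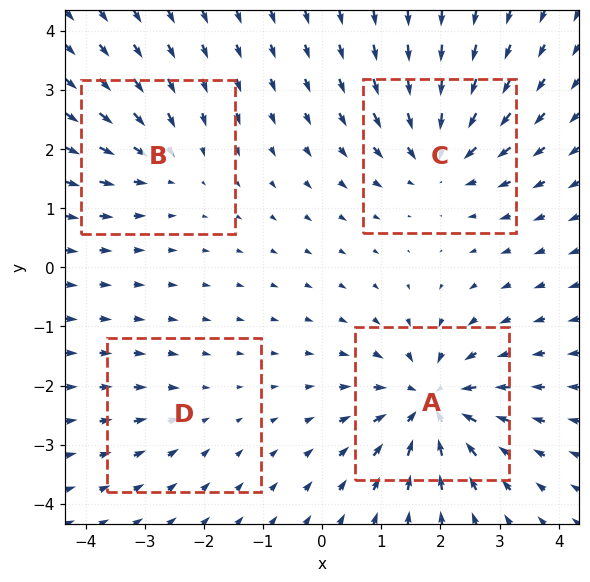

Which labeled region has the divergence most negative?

Divergence at each region's feature centre — A: about -7, B: about -4, C: about -6, D: about -2. Region A is most negative.

A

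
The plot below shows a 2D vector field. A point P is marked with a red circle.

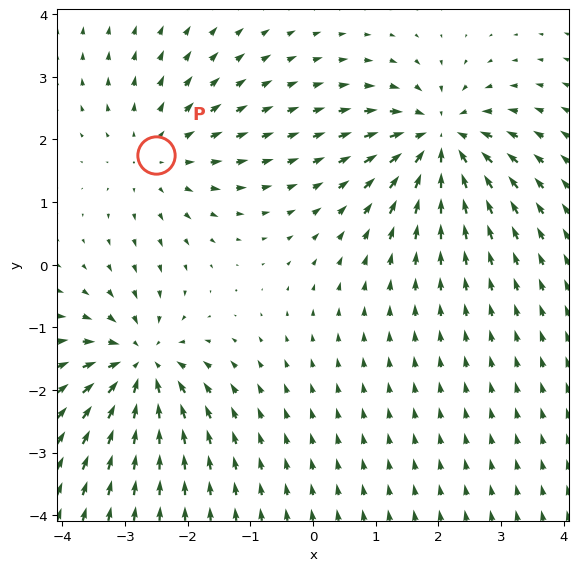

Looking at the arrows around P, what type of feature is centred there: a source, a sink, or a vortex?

source

At P (-2.5, 1.8) the arrows spread outward. Divergence about +2, curl ≈0 — positive divergence with near-zero curl is a source.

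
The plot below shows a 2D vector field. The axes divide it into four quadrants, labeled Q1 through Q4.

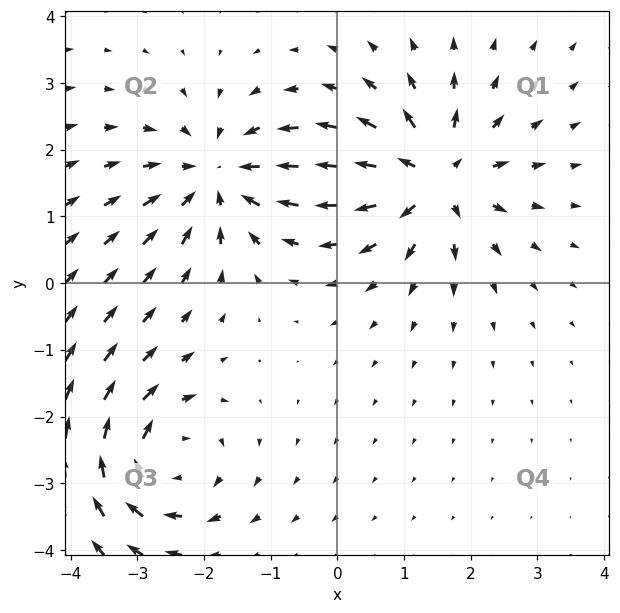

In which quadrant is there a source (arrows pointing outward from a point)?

The source sits at approximately (1.4, 1.6), which lies in quadrant Q1. The divergence there is about +4, positive as expected for a source.

Q1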